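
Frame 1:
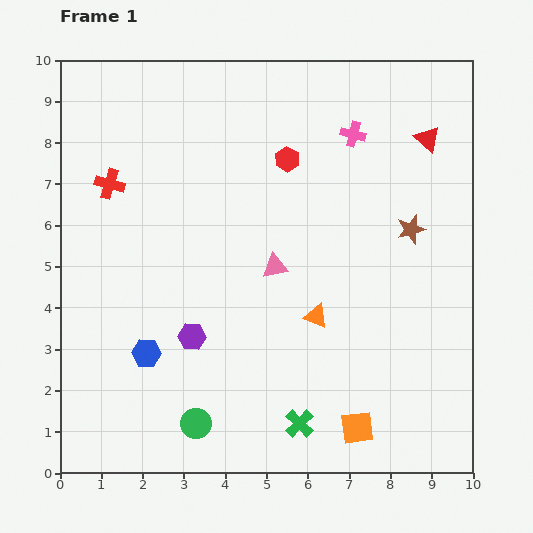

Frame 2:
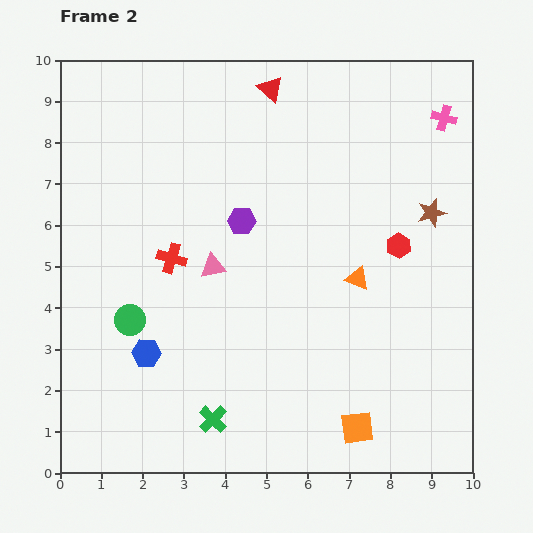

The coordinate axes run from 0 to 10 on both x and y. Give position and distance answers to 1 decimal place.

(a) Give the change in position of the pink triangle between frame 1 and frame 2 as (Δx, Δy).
(-1.5, 0.0)

The pink triangle was at (5.2, 5.0) in frame 1 and (3.7, 5.0) in frame 2.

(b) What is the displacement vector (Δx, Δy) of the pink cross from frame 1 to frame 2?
(2.2, 0.4)

The pink cross was at (7.1, 8.2) in frame 1 and (9.3, 8.6) in frame 2.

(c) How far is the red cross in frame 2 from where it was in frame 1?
2.3

The red cross moved from (1.2, 7.0) to (2.7, 5.2), a distance of √(1.5² + 1.8²) ≈ 2.3.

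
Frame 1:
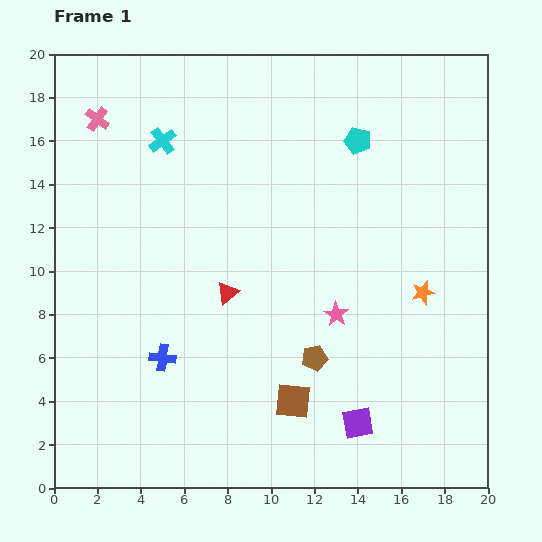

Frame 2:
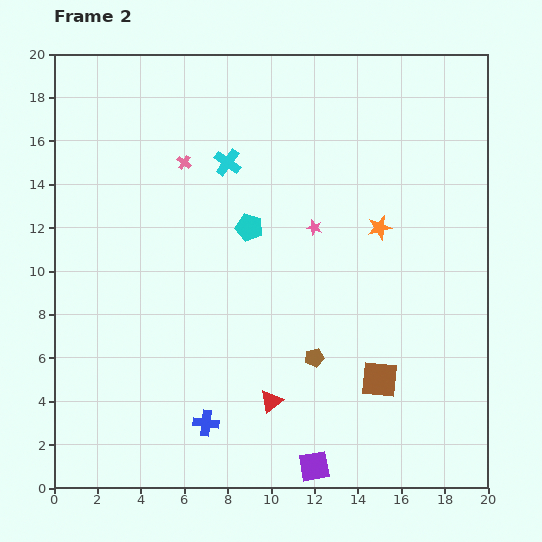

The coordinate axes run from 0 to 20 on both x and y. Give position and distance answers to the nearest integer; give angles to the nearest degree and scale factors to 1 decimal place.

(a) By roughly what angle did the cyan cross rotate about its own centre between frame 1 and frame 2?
18° counter-clockwise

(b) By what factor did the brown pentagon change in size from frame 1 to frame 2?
0.7×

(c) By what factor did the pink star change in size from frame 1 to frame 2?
0.6×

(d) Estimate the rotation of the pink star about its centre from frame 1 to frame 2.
17° counter-clockwise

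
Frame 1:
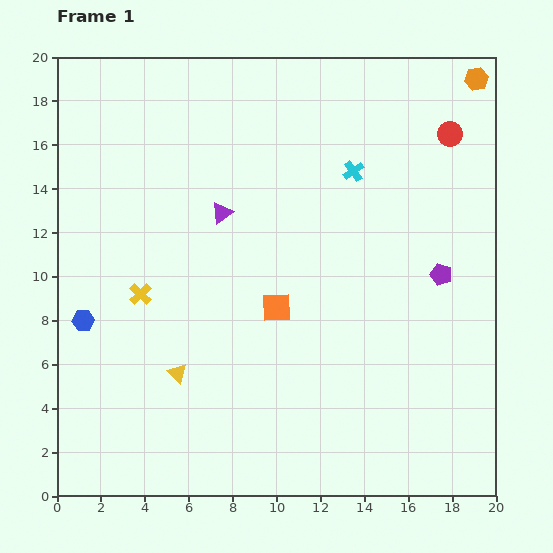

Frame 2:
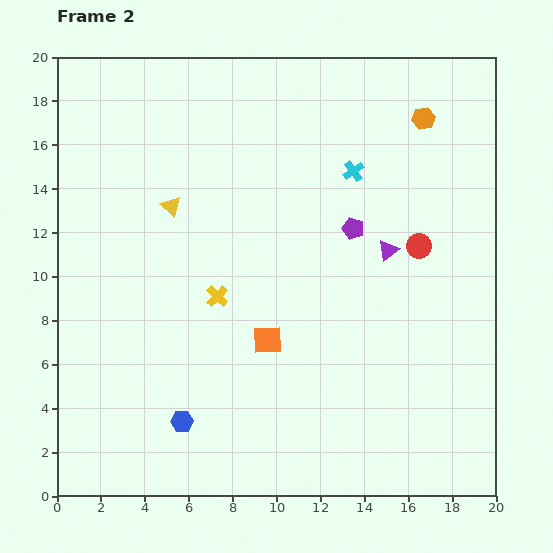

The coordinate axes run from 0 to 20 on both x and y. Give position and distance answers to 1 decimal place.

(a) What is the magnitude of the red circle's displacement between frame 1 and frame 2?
5.3

The red circle moved from (17.9, 16.5) to (16.5, 11.4), a distance of √(1.4² + 5.1²) ≈ 5.3.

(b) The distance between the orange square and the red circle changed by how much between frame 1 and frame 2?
-3.1

Distance in frame 1: 11.2. Distance in frame 2: 8.1.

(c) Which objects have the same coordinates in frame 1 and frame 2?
the cyan cross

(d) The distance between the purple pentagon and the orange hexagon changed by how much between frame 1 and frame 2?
-3.1

Distance in frame 1: 9.0. Distance in frame 2: 5.9.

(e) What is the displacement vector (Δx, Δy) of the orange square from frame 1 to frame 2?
(-0.4, -1.5)

The orange square was at (10.0, 8.6) in frame 1 and (9.6, 7.1) in frame 2.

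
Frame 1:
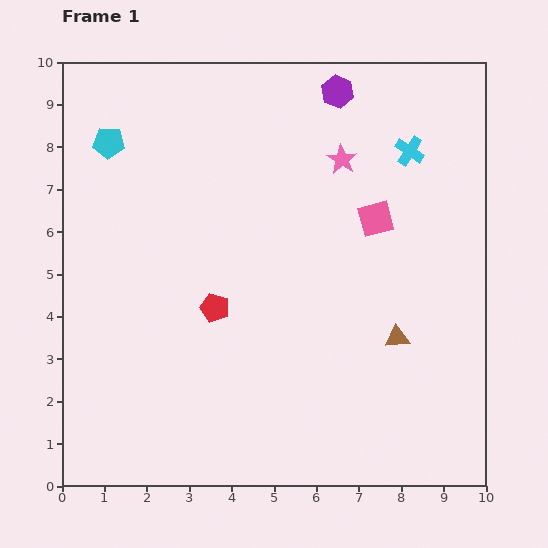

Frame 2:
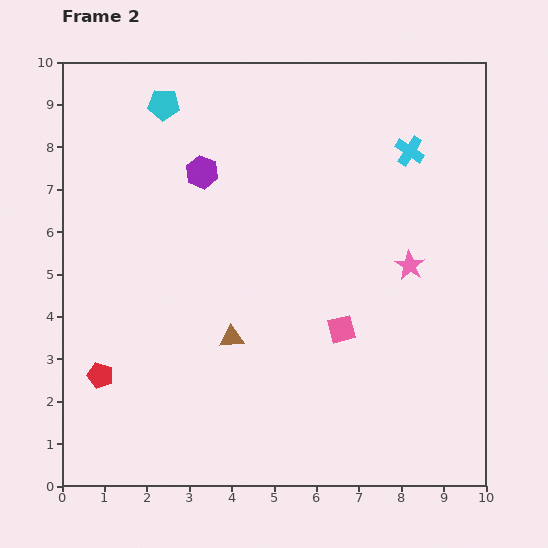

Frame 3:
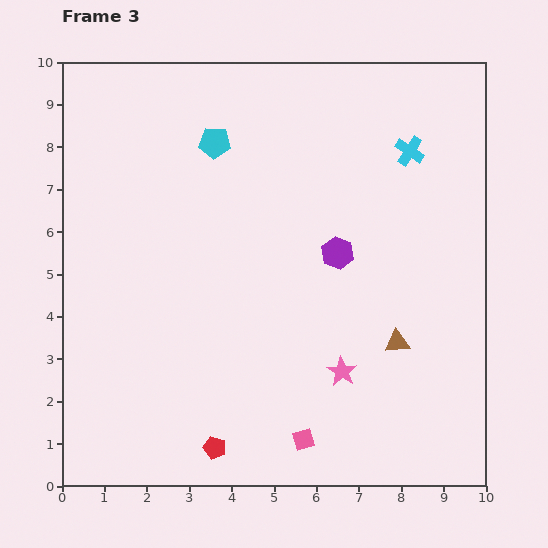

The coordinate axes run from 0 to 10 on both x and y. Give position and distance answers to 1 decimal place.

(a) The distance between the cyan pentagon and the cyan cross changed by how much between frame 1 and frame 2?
-1.2

Distance in frame 1: 7.1. Distance in frame 2: 5.9.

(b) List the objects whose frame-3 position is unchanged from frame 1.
the cyan cross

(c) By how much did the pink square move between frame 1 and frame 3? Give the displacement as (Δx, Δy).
(-1.7, -5.2)

The pink square was at (7.4, 6.3) in frame 1 and (5.7, 1.1) in frame 3.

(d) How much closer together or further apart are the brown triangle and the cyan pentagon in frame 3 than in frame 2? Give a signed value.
+0.7

Distance in frame 2: 5.7. Distance in frame 3: 6.4.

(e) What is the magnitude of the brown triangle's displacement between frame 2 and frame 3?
3.9

The brown triangle moved from (4.0, 3.5) to (7.9, 3.4), a distance of √(3.9² + 0.1²) ≈ 3.9.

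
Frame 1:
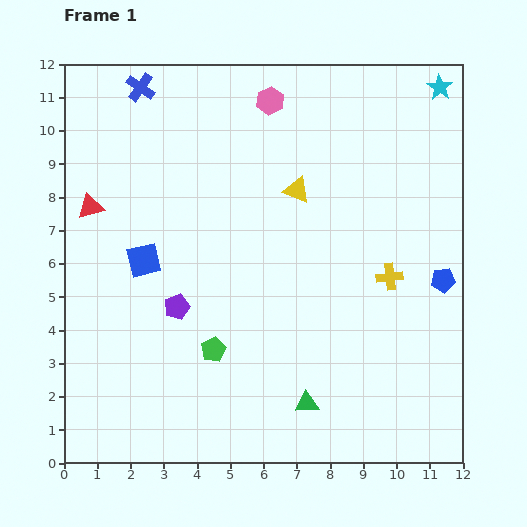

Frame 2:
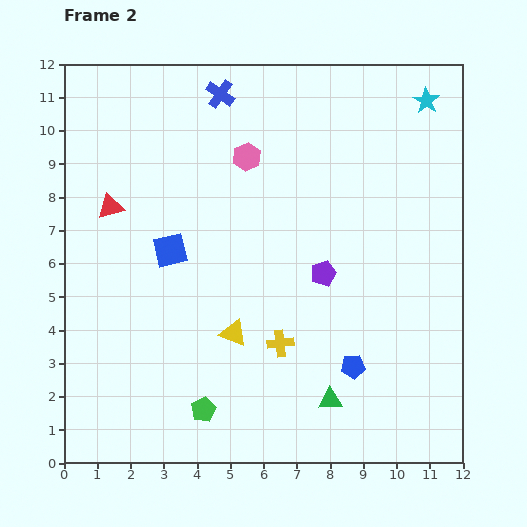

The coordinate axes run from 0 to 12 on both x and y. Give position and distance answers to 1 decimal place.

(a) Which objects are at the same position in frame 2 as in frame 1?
none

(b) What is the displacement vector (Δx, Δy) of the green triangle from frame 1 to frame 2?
(0.7, 0.1)

The green triangle was at (7.3, 1.8) in frame 1 and (8.0, 1.9) in frame 2.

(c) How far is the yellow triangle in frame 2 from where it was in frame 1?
4.7

The yellow triangle moved from (7.0, 8.2) to (5.1, 3.9), a distance of √(1.9² + 4.3²) ≈ 4.7.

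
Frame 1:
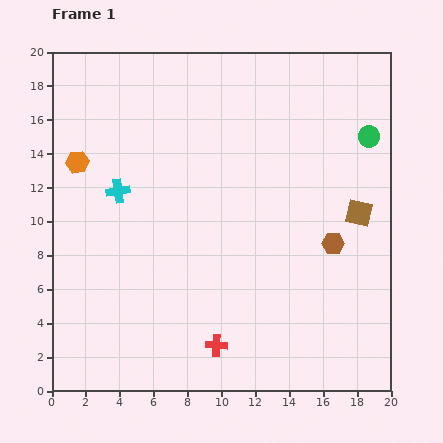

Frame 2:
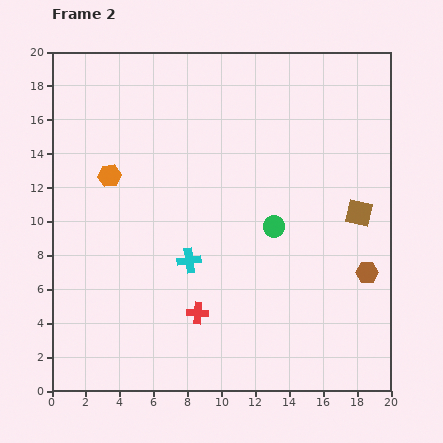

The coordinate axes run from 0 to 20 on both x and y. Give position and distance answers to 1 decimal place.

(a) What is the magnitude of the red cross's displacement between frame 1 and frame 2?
2.2

The red cross moved from (9.7, 2.7) to (8.6, 4.6), a distance of √(1.1² + 1.9²) ≈ 2.2.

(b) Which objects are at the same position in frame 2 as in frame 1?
the brown square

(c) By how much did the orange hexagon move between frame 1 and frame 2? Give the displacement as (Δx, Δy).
(1.9, -0.8)

The orange hexagon was at (1.5, 13.5) in frame 1 and (3.4, 12.7) in frame 2.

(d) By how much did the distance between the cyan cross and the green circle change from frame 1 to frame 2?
-9.7

Distance in frame 1: 15.1. Distance in frame 2: 5.4.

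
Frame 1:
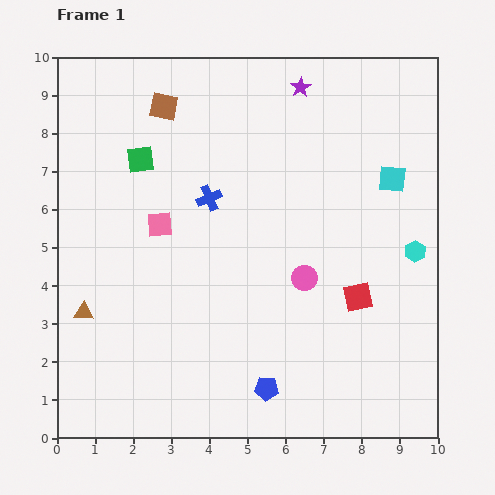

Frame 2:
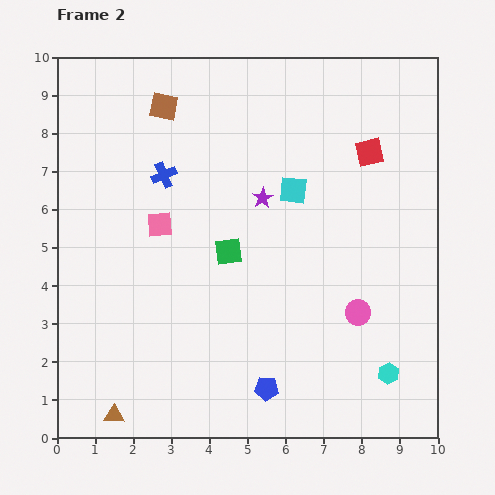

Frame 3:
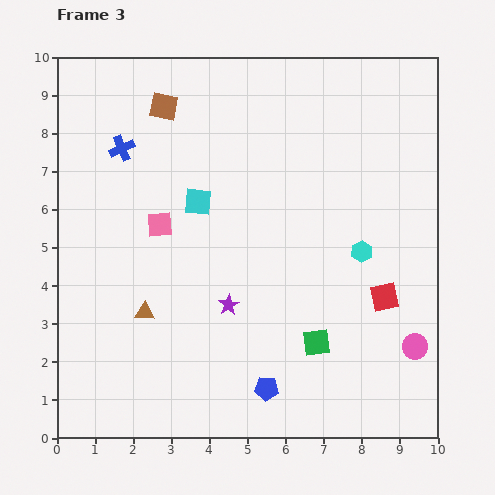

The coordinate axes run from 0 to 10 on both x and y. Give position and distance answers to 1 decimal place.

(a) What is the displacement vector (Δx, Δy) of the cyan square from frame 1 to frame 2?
(-2.6, -0.3)

The cyan square was at (8.8, 6.8) in frame 1 and (6.2, 6.5) in frame 2.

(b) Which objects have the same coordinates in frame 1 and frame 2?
the blue pentagon, the pink square, the brown square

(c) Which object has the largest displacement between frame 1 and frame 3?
the green square

(moved 6.6; next 6.0)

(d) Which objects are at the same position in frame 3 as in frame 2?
the blue pentagon, the pink square, the brown square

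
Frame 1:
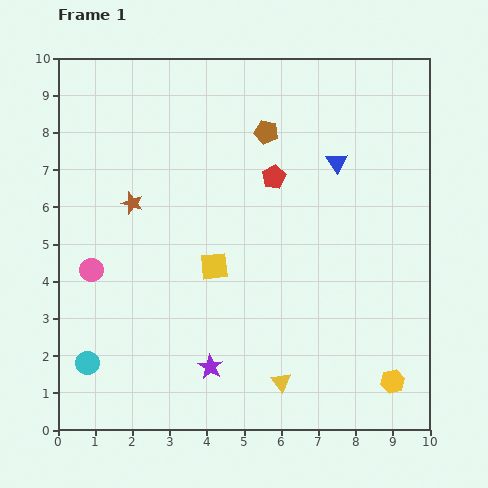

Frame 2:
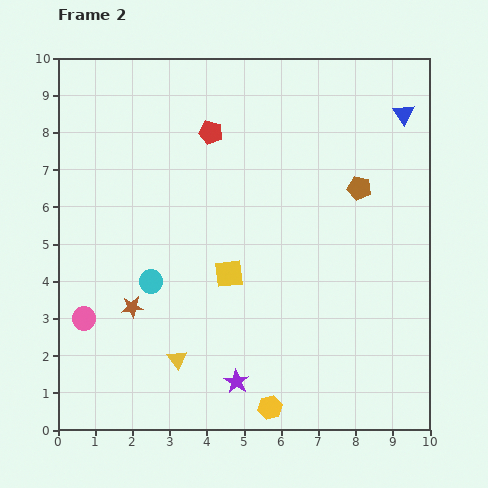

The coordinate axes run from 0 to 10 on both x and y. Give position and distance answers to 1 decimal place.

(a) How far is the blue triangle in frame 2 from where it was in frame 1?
2.2

The blue triangle moved from (7.5, 7.2) to (9.3, 8.5), a distance of √(1.8² + 1.3²) ≈ 2.2.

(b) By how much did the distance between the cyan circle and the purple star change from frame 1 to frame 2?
+0.2

Distance in frame 1: 3.3. Distance in frame 2: 3.5.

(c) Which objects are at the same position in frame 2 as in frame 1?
none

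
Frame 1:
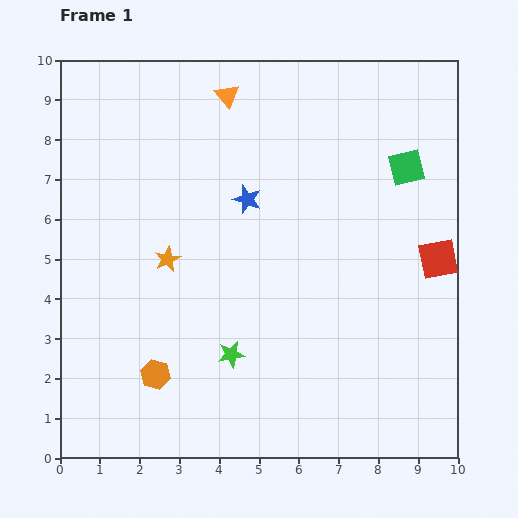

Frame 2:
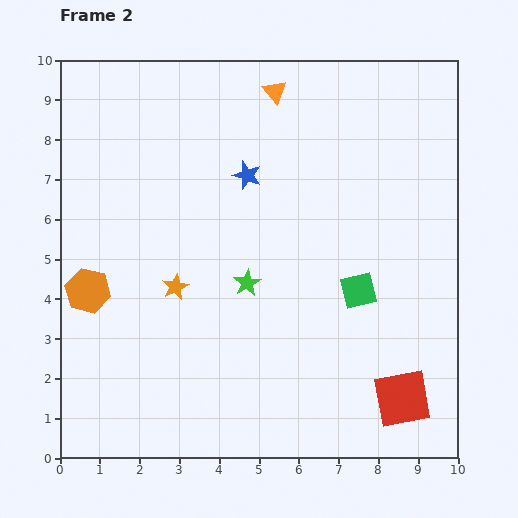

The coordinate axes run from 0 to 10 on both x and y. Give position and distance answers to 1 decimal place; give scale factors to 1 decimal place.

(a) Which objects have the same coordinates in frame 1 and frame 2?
none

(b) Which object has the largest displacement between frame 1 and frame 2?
the red square

(moved 3.6; next 3.3)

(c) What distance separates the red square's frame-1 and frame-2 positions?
3.6

The red square moved from (9.5, 5.0) to (8.6, 1.5), a distance of √(0.9² + 3.5²) ≈ 3.6.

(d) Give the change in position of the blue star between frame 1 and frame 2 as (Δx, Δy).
(0.0, 0.6)

The blue star was at (4.7, 6.5) in frame 1 and (4.7, 7.1) in frame 2.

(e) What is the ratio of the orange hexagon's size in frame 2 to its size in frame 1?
1.5×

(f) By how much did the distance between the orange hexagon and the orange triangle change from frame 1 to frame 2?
-0.3

Distance in frame 1: 7.2. Distance in frame 2: 6.9.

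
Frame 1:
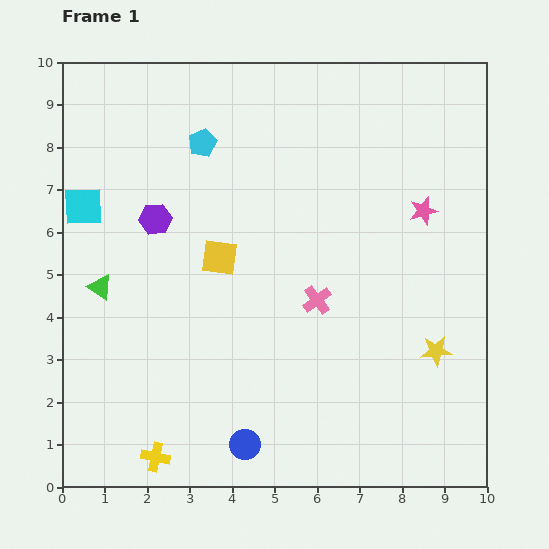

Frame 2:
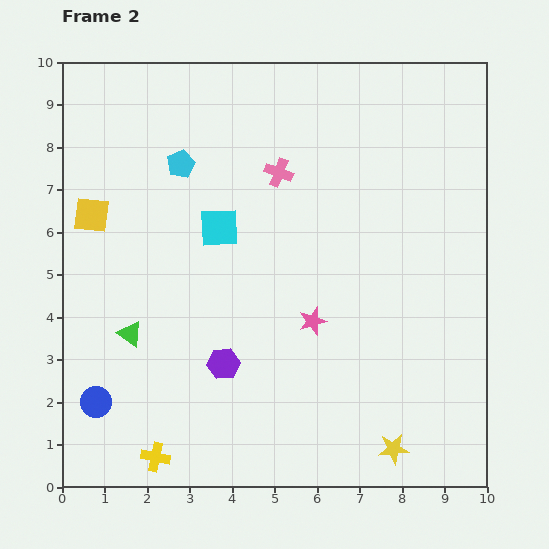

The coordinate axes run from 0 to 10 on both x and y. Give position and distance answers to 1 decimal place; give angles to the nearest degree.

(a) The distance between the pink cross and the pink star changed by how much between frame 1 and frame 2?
+0.3

Distance in frame 1: 3.3. Distance in frame 2: 3.6.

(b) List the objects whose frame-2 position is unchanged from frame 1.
the yellow cross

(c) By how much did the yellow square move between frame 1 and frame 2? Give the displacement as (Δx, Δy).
(-3.0, 1.0)

The yellow square was at (3.7, 5.4) in frame 1 and (0.7, 6.4) in frame 2.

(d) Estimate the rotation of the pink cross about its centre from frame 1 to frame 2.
31° counter-clockwise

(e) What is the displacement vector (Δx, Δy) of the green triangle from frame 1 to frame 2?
(0.7, -1.1)

The green triangle was at (0.9, 4.7) in frame 1 and (1.6, 3.6) in frame 2.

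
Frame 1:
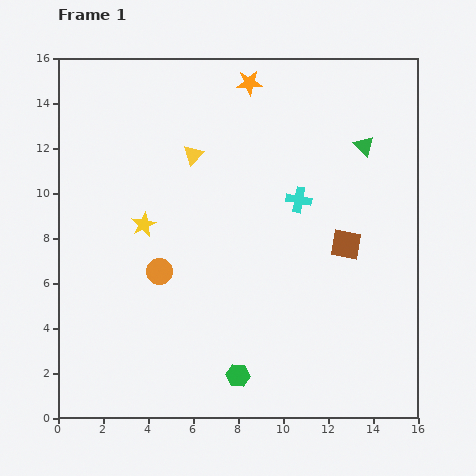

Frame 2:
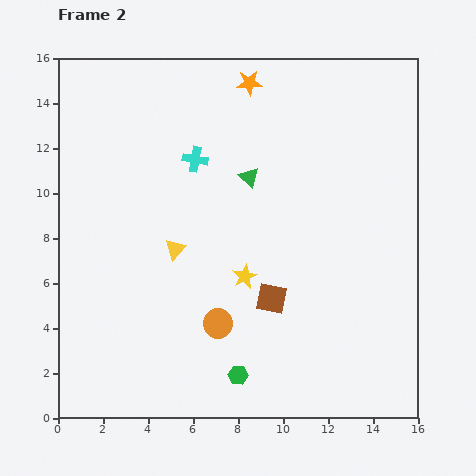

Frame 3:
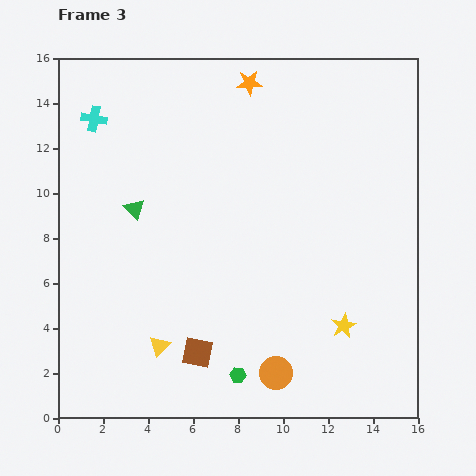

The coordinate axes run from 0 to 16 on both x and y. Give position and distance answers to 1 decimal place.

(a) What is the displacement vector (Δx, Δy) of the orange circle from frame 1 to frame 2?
(2.6, -2.3)

The orange circle was at (4.5, 6.5) in frame 1 and (7.1, 4.2) in frame 2.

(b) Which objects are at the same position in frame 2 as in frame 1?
the orange star, the green hexagon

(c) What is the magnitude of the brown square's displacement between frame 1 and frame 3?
8.2

The brown square moved from (12.8, 7.7) to (6.2, 2.9), a distance of √(6.6² + 4.8²) ≈ 8.2.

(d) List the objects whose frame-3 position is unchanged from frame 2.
the orange star, the green hexagon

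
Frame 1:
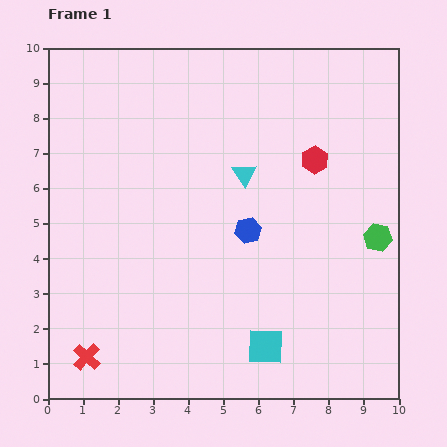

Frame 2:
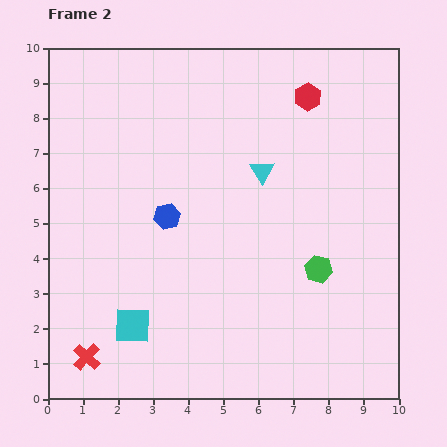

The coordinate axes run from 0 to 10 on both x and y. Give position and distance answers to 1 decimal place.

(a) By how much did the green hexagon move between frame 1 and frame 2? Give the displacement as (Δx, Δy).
(-1.7, -0.9)

The green hexagon was at (9.4, 4.6) in frame 1 and (7.7, 3.7) in frame 2.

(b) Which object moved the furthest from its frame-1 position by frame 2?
the cyan square

(moved 3.8; next 2.3)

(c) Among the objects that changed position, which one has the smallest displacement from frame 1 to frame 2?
the cyan triangle

(moved 0.5)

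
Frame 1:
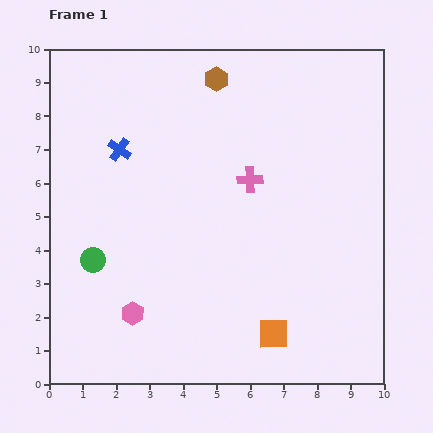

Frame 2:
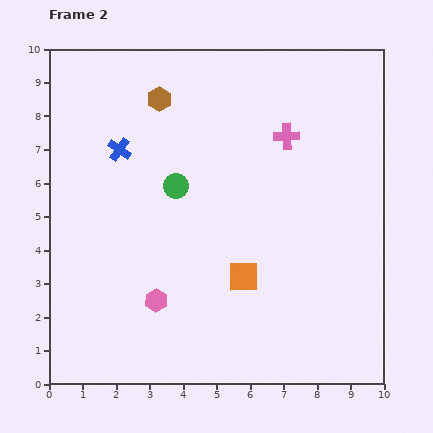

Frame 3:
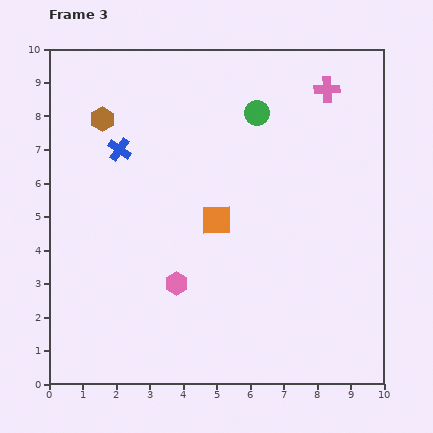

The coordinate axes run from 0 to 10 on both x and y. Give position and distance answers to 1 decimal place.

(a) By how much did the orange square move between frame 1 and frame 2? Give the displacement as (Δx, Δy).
(-0.9, 1.7)

The orange square was at (6.7, 1.5) in frame 1 and (5.8, 3.2) in frame 2.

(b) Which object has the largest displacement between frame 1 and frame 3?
the green circle

(moved 6.6; next 3.8)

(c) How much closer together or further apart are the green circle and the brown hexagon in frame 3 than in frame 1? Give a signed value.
-1.9

Distance in frame 1: 6.5. Distance in frame 3: 4.6.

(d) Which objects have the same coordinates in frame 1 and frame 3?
the blue cross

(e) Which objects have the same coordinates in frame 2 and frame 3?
the blue cross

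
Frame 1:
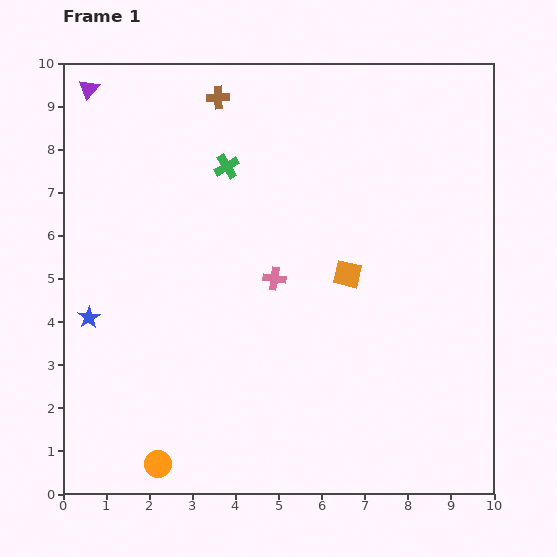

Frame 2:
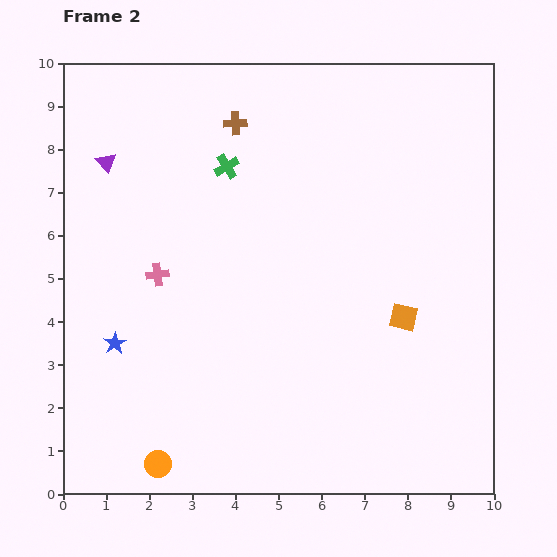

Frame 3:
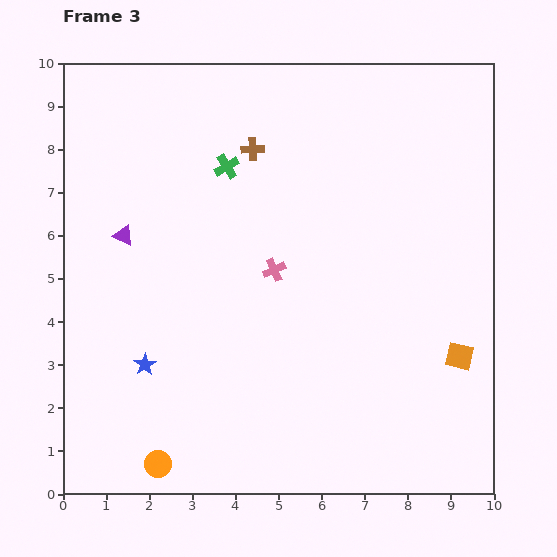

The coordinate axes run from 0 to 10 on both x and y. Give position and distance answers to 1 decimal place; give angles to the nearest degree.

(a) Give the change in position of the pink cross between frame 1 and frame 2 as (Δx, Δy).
(-2.7, 0.1)

The pink cross was at (4.9, 5.0) in frame 1 and (2.2, 5.1) in frame 2.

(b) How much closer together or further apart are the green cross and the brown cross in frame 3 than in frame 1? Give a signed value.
-0.9

Distance in frame 1: 1.6. Distance in frame 3: 0.7.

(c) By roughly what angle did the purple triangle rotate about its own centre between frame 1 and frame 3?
43° counter-clockwise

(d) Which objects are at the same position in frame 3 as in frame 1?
the orange circle, the green cross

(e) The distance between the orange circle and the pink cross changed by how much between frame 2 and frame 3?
+0.8

Distance in frame 2: 4.4. Distance in frame 3: 5.2.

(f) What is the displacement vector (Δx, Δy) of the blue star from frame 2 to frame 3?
(0.7, -0.5)

The blue star was at (1.2, 3.5) in frame 2 and (1.9, 3.0) in frame 3.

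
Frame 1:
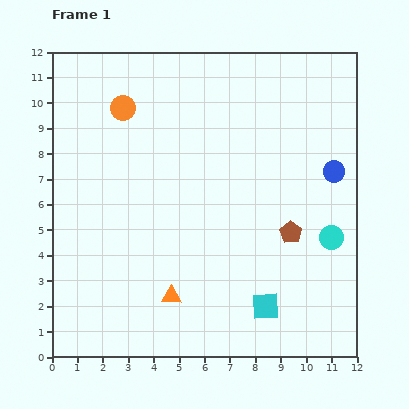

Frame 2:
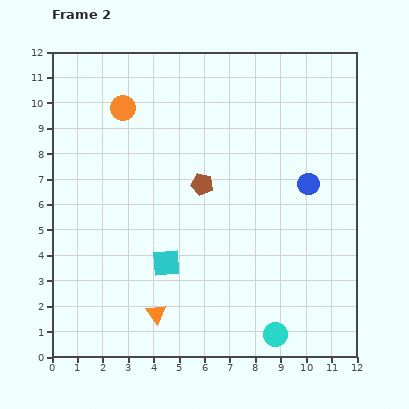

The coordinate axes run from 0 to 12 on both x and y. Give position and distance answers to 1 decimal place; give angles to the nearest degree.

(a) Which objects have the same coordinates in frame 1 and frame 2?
the orange circle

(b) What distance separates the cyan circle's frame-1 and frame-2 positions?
4.4

The cyan circle moved from (11.0, 4.7) to (8.8, 0.9), a distance of √(2.2² + 3.8²) ≈ 4.4.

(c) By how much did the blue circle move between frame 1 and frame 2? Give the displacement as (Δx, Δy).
(-1.0, -0.5)

The blue circle was at (11.1, 7.3) in frame 1 and (10.1, 6.8) in frame 2.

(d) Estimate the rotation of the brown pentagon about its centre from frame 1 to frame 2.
19° counter-clockwise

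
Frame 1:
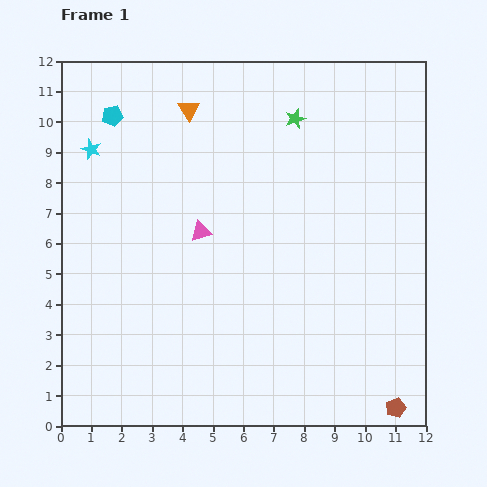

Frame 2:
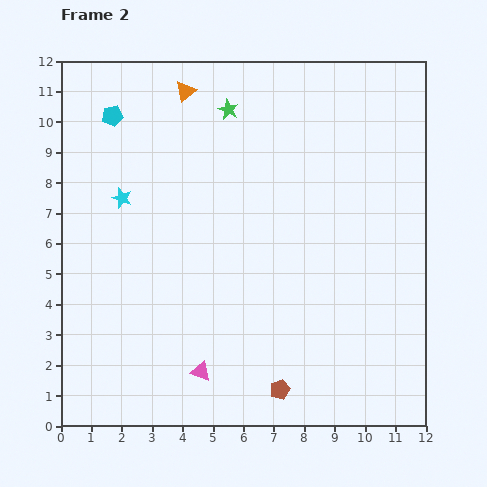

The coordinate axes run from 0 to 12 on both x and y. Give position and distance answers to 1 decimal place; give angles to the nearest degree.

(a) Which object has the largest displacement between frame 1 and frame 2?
the pink triangle

(moved 4.6; next 3.8)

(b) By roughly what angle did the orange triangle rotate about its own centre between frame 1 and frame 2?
23° clockwise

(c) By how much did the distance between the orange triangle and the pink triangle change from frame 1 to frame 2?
+5.2

Distance in frame 1: 4.0. Distance in frame 2: 9.2.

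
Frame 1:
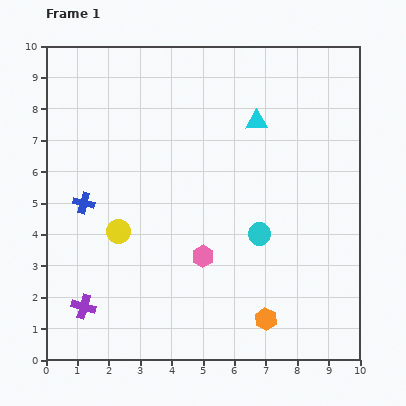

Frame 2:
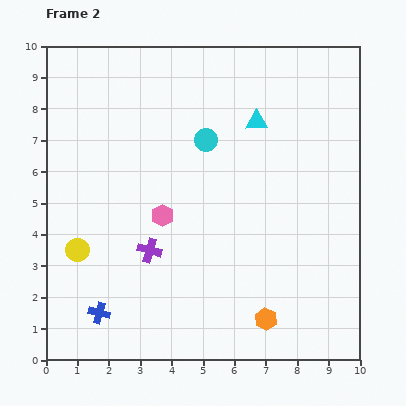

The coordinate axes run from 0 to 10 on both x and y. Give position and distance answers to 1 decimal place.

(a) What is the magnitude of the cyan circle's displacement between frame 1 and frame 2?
3.4

The cyan circle moved from (6.8, 4.0) to (5.1, 7.0), a distance of √(1.7² + 3.0²) ≈ 3.4.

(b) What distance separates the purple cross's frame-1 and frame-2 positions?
2.8

The purple cross moved from (1.2, 1.7) to (3.3, 3.5), a distance of √(2.1² + 1.8²) ≈ 2.8.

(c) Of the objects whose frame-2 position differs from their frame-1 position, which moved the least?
the yellow circle

(moved 1.4)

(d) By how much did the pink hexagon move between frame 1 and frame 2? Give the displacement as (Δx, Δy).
(-1.3, 1.3)

The pink hexagon was at (5.0, 3.3) in frame 1 and (3.7, 4.6) in frame 2.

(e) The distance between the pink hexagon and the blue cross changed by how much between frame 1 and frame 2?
-0.5

Distance in frame 1: 4.2. Distance in frame 2: 3.7.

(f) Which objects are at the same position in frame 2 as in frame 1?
the cyan triangle, the orange hexagon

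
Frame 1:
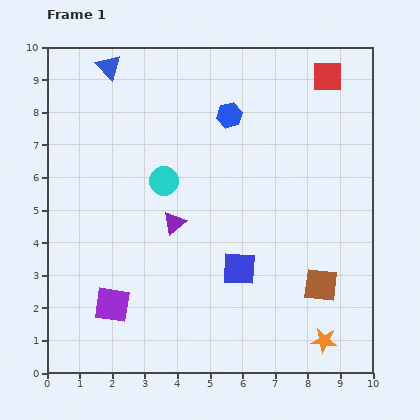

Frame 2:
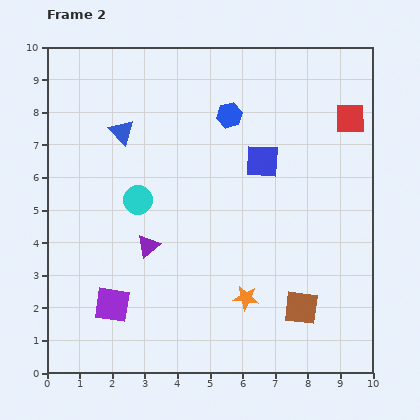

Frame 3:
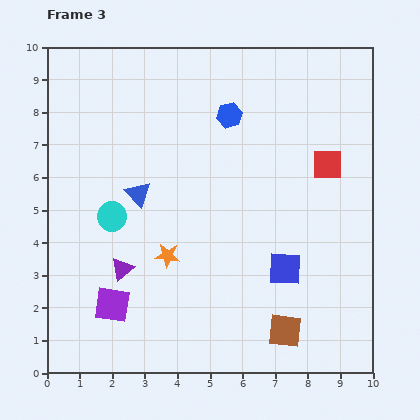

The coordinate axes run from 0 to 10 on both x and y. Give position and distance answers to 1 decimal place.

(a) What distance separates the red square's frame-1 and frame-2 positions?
1.5

The red square moved from (8.6, 9.1) to (9.3, 7.8), a distance of √(0.7² + 1.3²) ≈ 1.5.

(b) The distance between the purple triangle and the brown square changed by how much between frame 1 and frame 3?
+0.4

Distance in frame 1: 4.9. Distance in frame 3: 5.3.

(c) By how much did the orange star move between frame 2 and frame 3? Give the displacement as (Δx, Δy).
(-2.4, 1.3)

The orange star was at (6.1, 2.3) in frame 2 and (3.7, 3.6) in frame 3.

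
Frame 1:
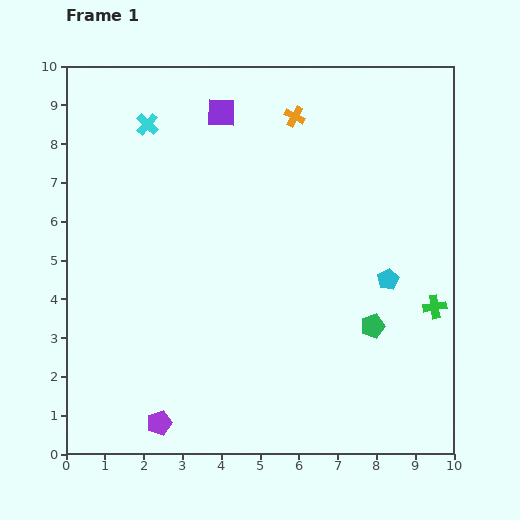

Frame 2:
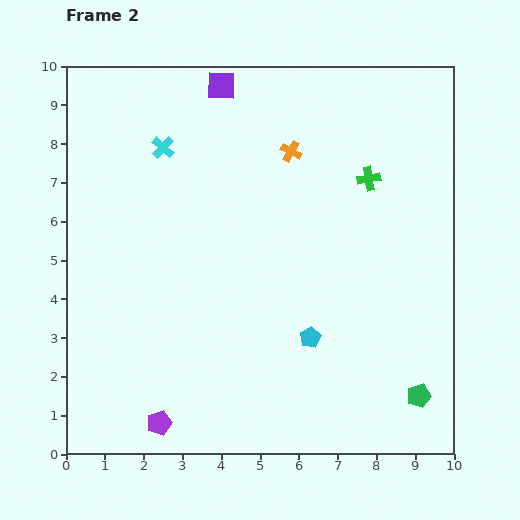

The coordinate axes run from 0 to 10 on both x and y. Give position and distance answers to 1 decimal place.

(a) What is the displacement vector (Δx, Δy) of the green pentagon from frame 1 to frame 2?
(1.2, -1.8)

The green pentagon was at (7.9, 3.3) in frame 1 and (9.1, 1.5) in frame 2.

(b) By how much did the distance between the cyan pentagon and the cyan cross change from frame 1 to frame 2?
-1.2

Distance in frame 1: 7.4. Distance in frame 2: 6.2.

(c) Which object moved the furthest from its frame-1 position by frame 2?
the green cross

(moved 3.7; next 2.5)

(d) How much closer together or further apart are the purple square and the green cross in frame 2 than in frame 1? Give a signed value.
-2.9

Distance in frame 1: 7.4. Distance in frame 2: 4.5.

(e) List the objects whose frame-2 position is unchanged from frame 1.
the purple pentagon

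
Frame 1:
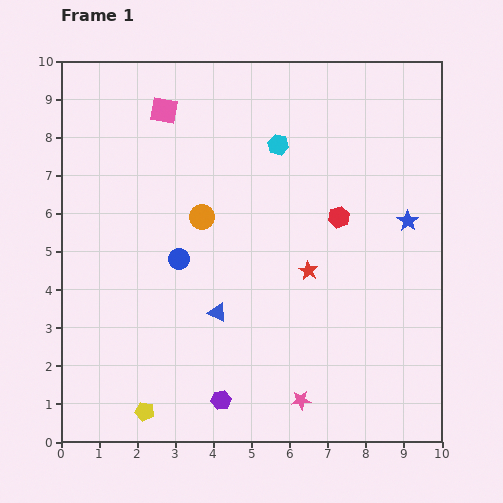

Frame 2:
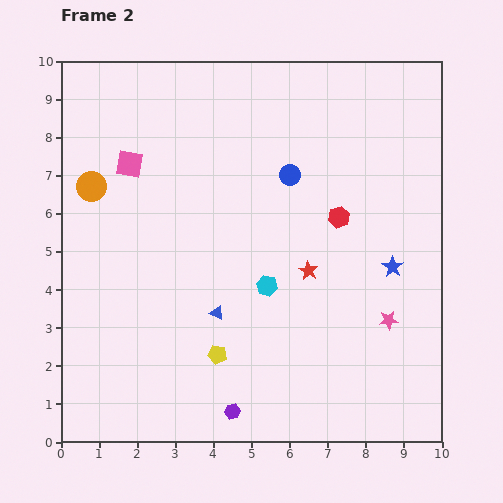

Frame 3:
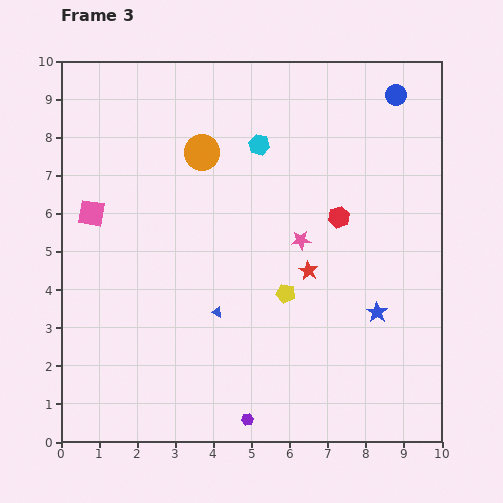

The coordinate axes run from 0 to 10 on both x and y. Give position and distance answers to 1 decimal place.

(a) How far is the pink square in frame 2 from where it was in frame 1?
1.7

The pink square moved from (2.7, 8.7) to (1.8, 7.3), a distance of √(0.9² + 1.4²) ≈ 1.7.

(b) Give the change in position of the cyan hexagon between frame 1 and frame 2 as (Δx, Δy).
(-0.3, -3.7)

The cyan hexagon was at (5.7, 7.8) in frame 1 and (5.4, 4.1) in frame 2.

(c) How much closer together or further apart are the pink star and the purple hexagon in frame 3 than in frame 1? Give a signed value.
+2.8

Distance in frame 1: 2.1. Distance in frame 3: 4.9.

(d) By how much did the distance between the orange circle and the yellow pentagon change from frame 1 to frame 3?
-1.0

Distance in frame 1: 5.3. Distance in frame 3: 4.3.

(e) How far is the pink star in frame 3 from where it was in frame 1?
4.2

The pink star moved from (6.3, 1.1) to (6.3, 5.3), a distance of √(0.0² + 4.2²) ≈ 4.2.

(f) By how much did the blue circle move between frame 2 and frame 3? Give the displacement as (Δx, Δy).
(2.8, 2.1)

The blue circle was at (6.0, 7.0) in frame 2 and (8.8, 9.1) in frame 3.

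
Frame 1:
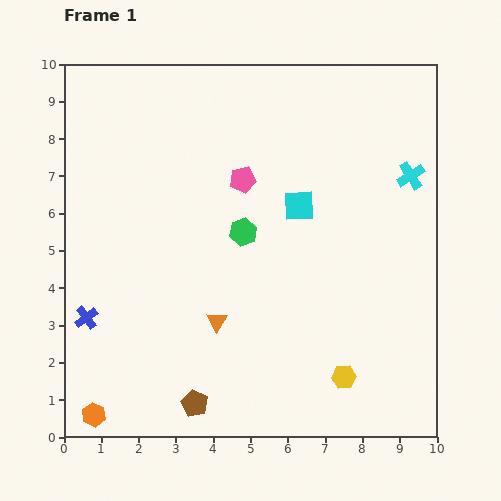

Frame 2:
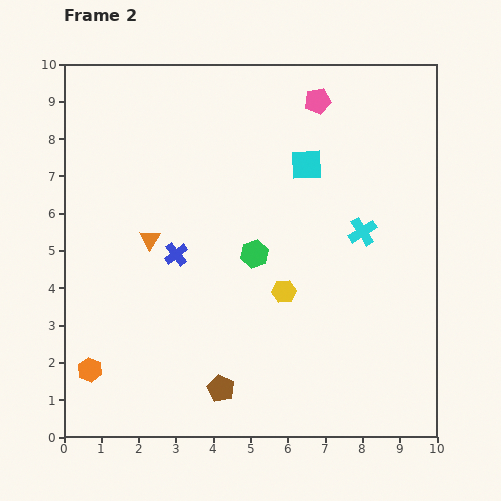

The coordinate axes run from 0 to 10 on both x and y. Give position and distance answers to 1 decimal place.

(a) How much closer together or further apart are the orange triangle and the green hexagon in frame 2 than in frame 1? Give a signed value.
+0.3

Distance in frame 1: 2.5. Distance in frame 2: 2.8.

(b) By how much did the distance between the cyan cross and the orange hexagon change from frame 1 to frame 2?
-2.4

Distance in frame 1: 10.6. Distance in frame 2: 8.2.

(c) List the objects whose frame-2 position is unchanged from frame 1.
none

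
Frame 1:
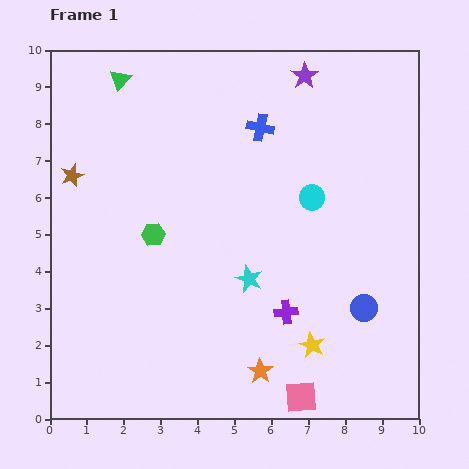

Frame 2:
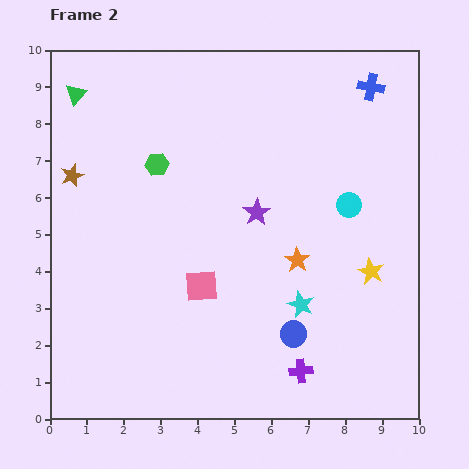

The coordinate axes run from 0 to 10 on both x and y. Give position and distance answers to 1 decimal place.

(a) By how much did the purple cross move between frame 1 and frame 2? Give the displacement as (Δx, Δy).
(0.4, -1.6)

The purple cross was at (6.4, 2.9) in frame 1 and (6.8, 1.3) in frame 2.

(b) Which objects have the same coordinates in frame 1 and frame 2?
the brown star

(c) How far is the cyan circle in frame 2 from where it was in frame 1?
1.0

The cyan circle moved from (7.1, 6.0) to (8.1, 5.8), a distance of √(1.0² + 0.2²) ≈ 1.0.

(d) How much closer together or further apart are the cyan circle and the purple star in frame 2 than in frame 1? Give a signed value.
-0.8

Distance in frame 1: 3.3. Distance in frame 2: 2.5.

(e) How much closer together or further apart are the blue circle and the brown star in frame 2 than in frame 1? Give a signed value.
-1.3

Distance in frame 1: 8.7. Distance in frame 2: 7.4.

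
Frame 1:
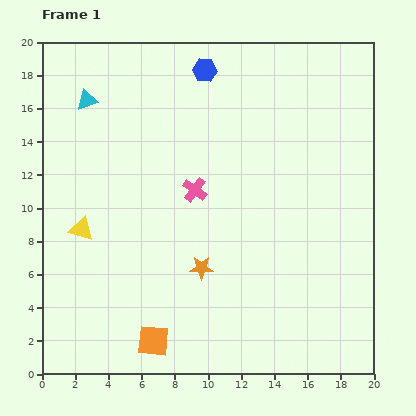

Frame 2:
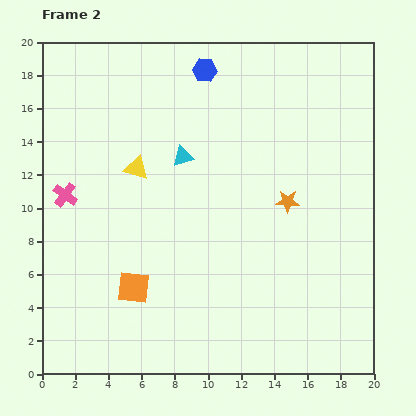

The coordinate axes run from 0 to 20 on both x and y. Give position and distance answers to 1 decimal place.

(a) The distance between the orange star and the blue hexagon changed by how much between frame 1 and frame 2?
-2.6

Distance in frame 1: 11.9. Distance in frame 2: 9.3.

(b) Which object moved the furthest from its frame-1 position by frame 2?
the pink cross

(moved 7.8; next 6.7)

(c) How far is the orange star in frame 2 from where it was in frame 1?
6.6

The orange star moved from (9.6, 6.4) to (14.8, 10.4), a distance of √(5.2² + 4.0²) ≈ 6.6.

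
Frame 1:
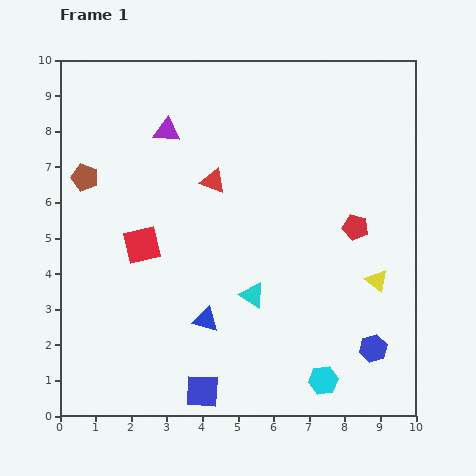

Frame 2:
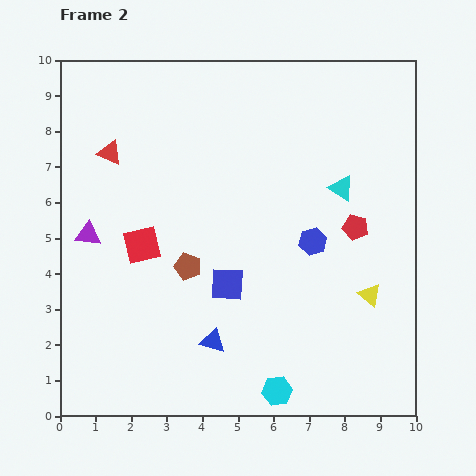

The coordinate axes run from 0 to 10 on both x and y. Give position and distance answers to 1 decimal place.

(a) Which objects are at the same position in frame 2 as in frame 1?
the red square, the red pentagon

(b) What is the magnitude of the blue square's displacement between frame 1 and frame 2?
3.1

The blue square moved from (4.0, 0.7) to (4.7, 3.7), a distance of √(0.7² + 3.0²) ≈ 3.1.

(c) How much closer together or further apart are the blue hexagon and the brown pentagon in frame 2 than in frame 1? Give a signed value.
-5.8

Distance in frame 1: 9.4. Distance in frame 2: 3.6.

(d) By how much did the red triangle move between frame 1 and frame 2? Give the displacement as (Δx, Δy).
(-2.9, 0.8)

The red triangle was at (4.3, 6.6) in frame 1 and (1.4, 7.4) in frame 2.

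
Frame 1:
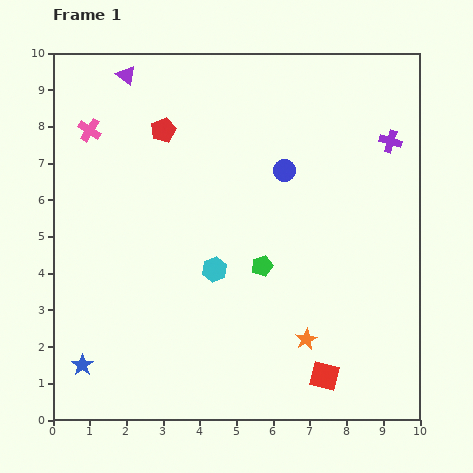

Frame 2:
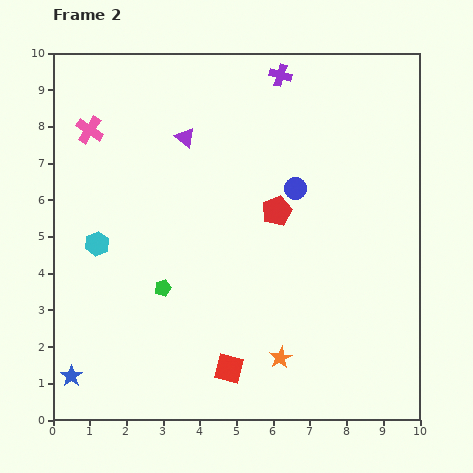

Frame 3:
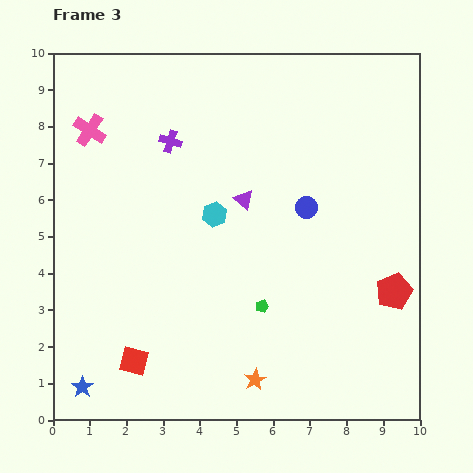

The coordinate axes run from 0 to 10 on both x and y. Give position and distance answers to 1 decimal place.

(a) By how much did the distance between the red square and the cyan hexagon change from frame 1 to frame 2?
+0.8

Distance in frame 1: 4.2. Distance in frame 2: 5.0.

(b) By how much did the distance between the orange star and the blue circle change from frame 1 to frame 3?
+0.3

Distance in frame 1: 4.6. Distance in frame 3: 4.9.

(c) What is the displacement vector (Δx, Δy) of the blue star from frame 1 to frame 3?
(0.0, -0.6)

The blue star was at (0.8, 1.5) in frame 1 and (0.8, 0.9) in frame 3.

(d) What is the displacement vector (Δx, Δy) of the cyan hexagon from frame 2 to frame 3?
(3.2, 0.8)

The cyan hexagon was at (1.2, 4.8) in frame 2 and (4.4, 5.6) in frame 3.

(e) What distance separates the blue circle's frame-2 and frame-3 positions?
0.6

The blue circle moved from (6.6, 6.3) to (6.9, 5.8), a distance of √(0.3² + 0.5²) ≈ 0.6.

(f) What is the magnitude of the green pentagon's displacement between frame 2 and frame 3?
2.7

The green pentagon moved from (3.0, 3.6) to (5.7, 3.1), a distance of √(2.7² + 0.5²) ≈ 2.7.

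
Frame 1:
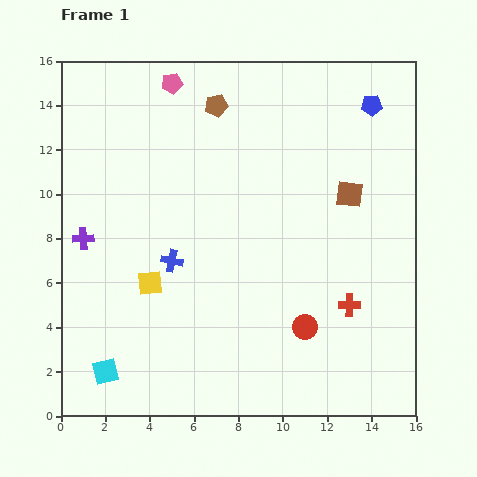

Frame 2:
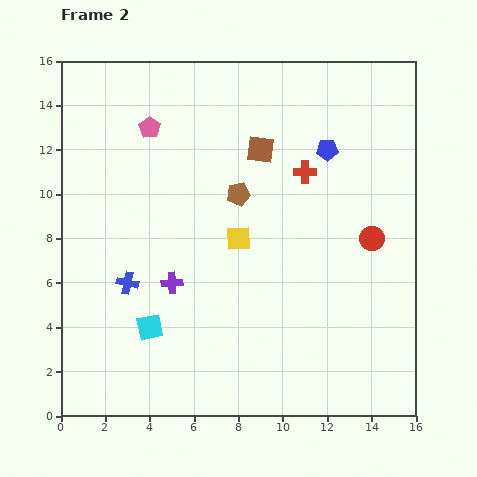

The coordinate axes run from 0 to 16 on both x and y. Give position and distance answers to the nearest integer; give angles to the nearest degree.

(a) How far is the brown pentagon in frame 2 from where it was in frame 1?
4

The brown pentagon moved from (7, 14) to (8, 10), a distance of √(1² + 4²) ≈ 4.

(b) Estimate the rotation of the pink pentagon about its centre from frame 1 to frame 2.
29° counter-clockwise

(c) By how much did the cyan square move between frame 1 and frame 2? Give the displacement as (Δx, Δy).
(2, 2)

The cyan square was at (2, 2) in frame 1 and (4, 4) in frame 2.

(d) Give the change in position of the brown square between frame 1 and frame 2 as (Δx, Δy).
(-4, 2)

The brown square was at (13, 10) in frame 1 and (9, 12) in frame 2.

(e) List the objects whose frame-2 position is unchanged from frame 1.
none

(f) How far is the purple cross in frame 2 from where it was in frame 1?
4

The purple cross moved from (1, 8) to (5, 6), a distance of √(4² + 2²) ≈ 4.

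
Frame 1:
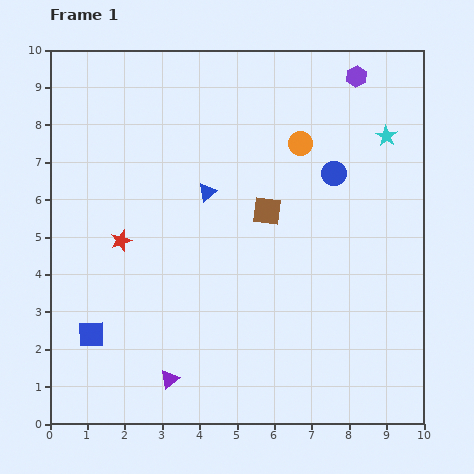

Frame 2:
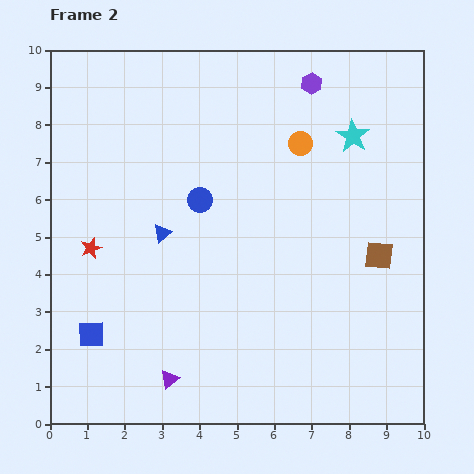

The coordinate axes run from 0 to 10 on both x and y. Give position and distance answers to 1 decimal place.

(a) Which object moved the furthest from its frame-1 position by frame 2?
the blue circle

(moved 3.7; next 3.2)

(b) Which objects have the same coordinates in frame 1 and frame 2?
the blue square, the orange circle, the purple triangle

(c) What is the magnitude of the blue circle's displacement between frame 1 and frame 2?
3.7

The blue circle moved from (7.6, 6.7) to (4.0, 6.0), a distance of √(3.6² + 0.7²) ≈ 3.7.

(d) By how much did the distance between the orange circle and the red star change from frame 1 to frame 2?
+0.8

Distance in frame 1: 5.5. Distance in frame 2: 6.3.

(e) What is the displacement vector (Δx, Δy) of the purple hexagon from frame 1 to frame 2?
(-1.2, -0.2)

The purple hexagon was at (8.2, 9.3) in frame 1 and (7.0, 9.1) in frame 2.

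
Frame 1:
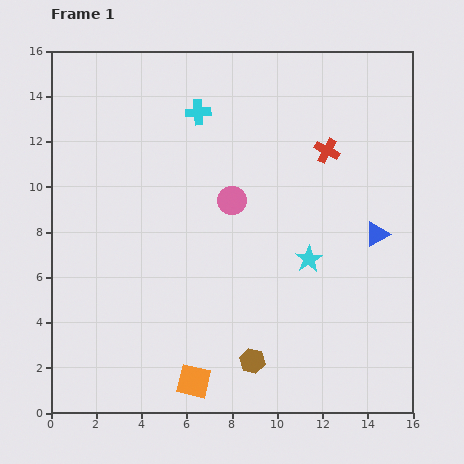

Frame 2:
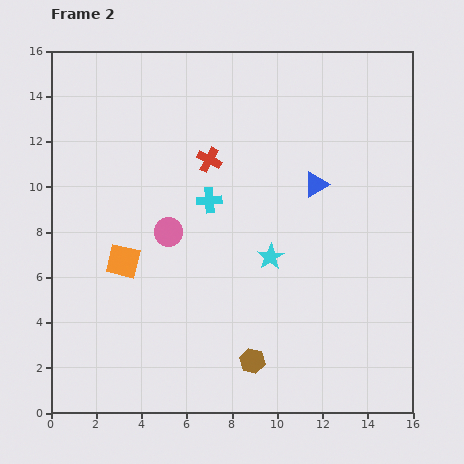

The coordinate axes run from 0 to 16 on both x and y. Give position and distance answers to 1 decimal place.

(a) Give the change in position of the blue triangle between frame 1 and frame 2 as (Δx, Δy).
(-2.7, 2.2)

The blue triangle was at (14.4, 7.9) in frame 1 and (11.7, 10.1) in frame 2.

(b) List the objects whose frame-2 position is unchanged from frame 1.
the brown hexagon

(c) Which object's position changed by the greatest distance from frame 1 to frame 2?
the orange square

(moved 6.1; next 5.2)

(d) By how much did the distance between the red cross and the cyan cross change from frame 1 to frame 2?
-4.1

Distance in frame 1: 5.9. Distance in frame 2: 1.8.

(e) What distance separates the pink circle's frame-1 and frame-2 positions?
3.1

The pink circle moved from (8.0, 9.4) to (5.2, 8.0), a distance of √(2.8² + 1.4²) ≈ 3.1.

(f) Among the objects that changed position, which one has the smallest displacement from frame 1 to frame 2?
the cyan star

(moved 1.7)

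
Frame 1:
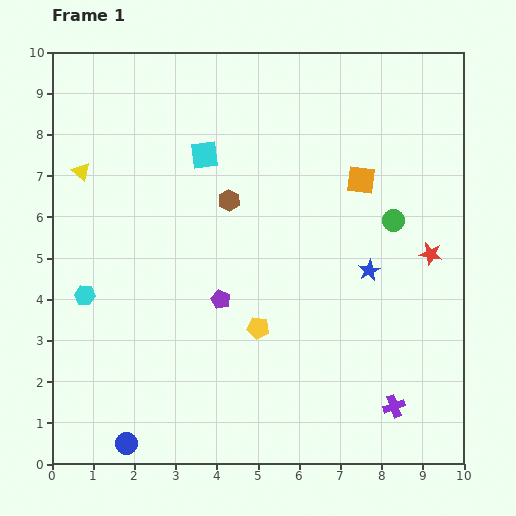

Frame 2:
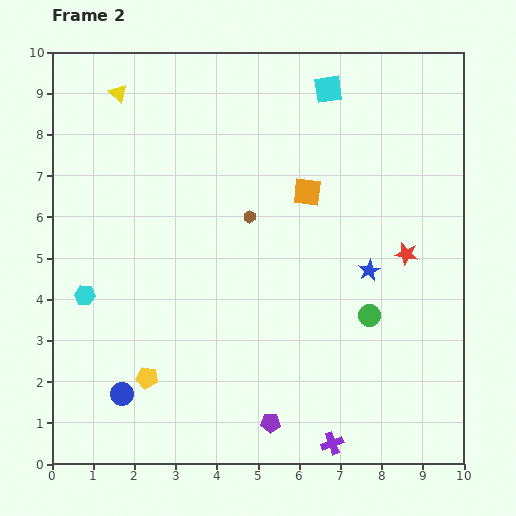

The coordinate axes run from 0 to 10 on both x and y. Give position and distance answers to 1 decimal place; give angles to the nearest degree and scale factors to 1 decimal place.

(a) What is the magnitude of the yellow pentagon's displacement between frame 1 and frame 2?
3.0

The yellow pentagon moved from (5.0, 3.3) to (2.3, 2.1), a distance of √(2.7² + 1.2²) ≈ 3.0.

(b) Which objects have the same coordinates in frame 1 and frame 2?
the cyan hexagon, the blue star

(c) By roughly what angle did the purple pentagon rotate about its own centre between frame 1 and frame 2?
24° counter-clockwise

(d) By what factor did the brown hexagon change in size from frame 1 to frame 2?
0.6×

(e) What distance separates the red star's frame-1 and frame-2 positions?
0.6

The red star moved from (9.2, 5.1) to (8.6, 5.1), a distance of √(0.6² + 0.0²) ≈ 0.6.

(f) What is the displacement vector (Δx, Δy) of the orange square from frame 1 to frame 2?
(-1.3, -0.3)

The orange square was at (7.5, 6.9) in frame 1 and (6.2, 6.6) in frame 2.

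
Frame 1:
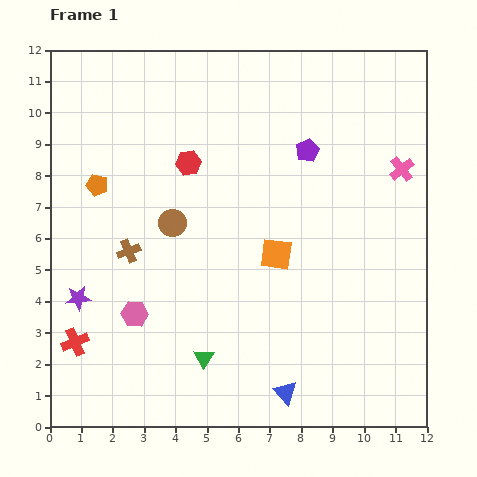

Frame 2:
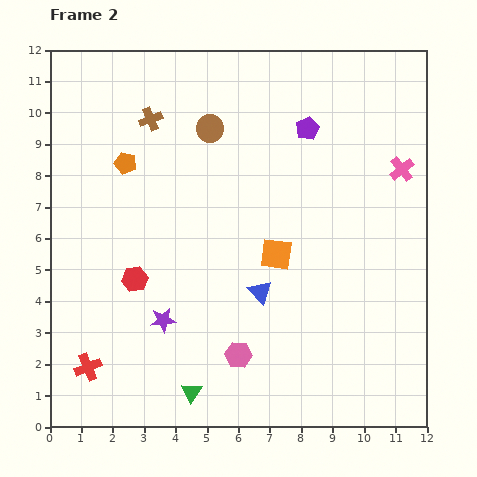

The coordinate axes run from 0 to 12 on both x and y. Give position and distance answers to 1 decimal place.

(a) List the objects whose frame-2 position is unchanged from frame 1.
the orange square, the pink cross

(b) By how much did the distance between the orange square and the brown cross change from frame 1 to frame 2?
+1.2

Distance in frame 1: 4.7. Distance in frame 2: 5.9.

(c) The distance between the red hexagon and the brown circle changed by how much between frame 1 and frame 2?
+3.4

Distance in frame 1: 2.0. Distance in frame 2: 5.4.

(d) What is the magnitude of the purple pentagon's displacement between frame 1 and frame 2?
0.7

The purple pentagon moved from (8.2, 8.8) to (8.2, 9.5), a distance of √(0.0² + 0.7²) ≈ 0.7.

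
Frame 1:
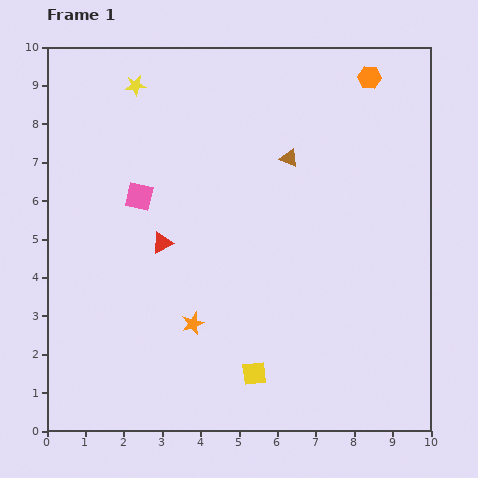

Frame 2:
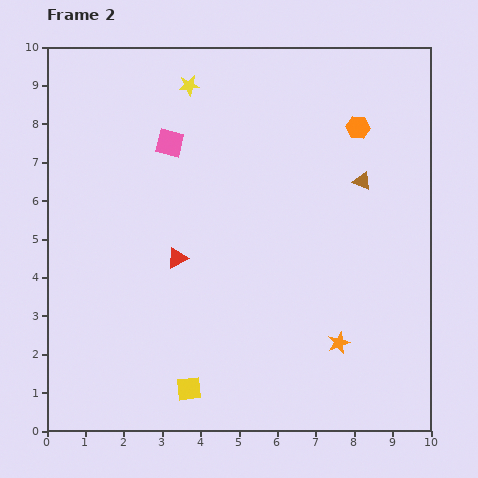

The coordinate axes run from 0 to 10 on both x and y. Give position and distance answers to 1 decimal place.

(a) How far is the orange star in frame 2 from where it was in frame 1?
3.8

The orange star moved from (3.8, 2.8) to (7.6, 2.3), a distance of √(3.8² + 0.5²) ≈ 3.8.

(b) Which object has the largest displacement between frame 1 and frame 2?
the orange star

(moved 3.8; next 2.0)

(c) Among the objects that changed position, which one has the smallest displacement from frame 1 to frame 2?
the red triangle

(moved 0.6)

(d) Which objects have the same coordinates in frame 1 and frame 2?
none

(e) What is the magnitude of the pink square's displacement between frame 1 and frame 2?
1.6

The pink square moved from (2.4, 6.1) to (3.2, 7.5), a distance of √(0.8² + 1.4²) ≈ 1.6.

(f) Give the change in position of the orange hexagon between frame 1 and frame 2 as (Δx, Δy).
(-0.3, -1.3)

The orange hexagon was at (8.4, 9.2) in frame 1 and (8.1, 7.9) in frame 2.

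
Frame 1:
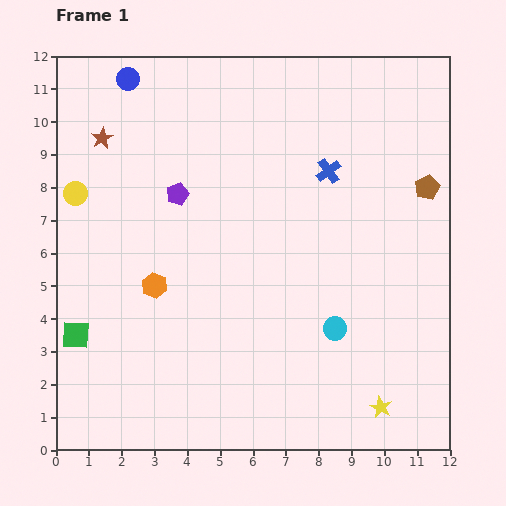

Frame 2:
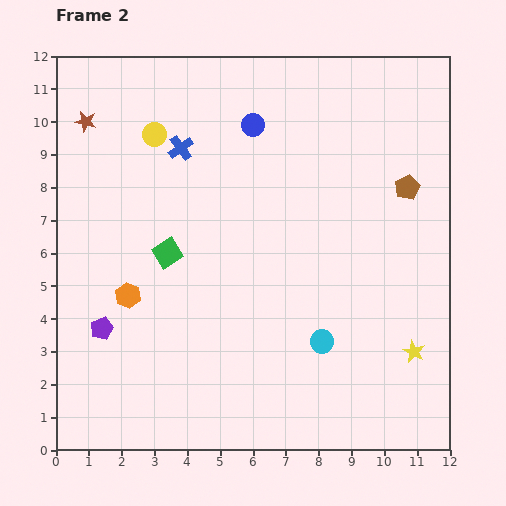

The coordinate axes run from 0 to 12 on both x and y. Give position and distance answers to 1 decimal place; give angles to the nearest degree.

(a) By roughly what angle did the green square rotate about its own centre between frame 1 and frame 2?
34° counter-clockwise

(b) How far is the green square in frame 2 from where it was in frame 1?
3.8

The green square moved from (0.6, 3.5) to (3.4, 6.0), a distance of √(2.8² + 2.5²) ≈ 3.8.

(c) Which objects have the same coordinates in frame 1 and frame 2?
none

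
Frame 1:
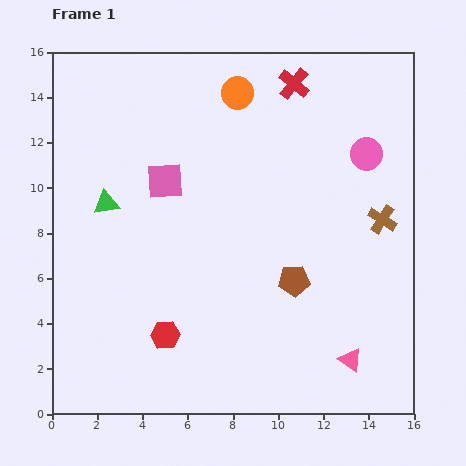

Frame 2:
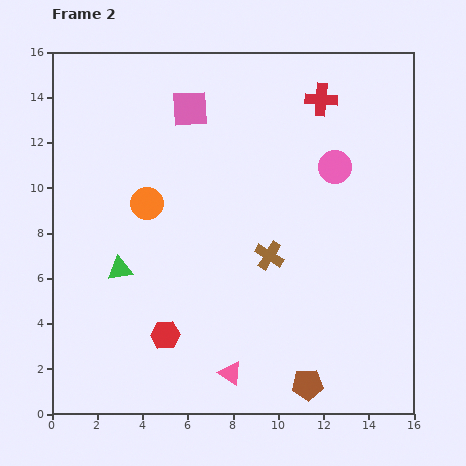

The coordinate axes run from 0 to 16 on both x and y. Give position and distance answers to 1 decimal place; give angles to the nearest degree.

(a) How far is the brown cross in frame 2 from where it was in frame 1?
5.2

The brown cross moved from (14.6, 8.6) to (9.6, 7.0), a distance of √(5.0² + 1.6²) ≈ 5.2.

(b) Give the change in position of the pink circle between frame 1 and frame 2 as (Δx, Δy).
(-1.4, -0.6)

The pink circle was at (13.9, 11.5) in frame 1 and (12.5, 10.9) in frame 2.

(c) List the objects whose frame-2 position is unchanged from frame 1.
the red hexagon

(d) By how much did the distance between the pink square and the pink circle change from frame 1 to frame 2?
-2.1

Distance in frame 1: 9.0. Distance in frame 2: 6.9.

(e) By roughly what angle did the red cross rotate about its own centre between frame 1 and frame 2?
35° counter-clockwise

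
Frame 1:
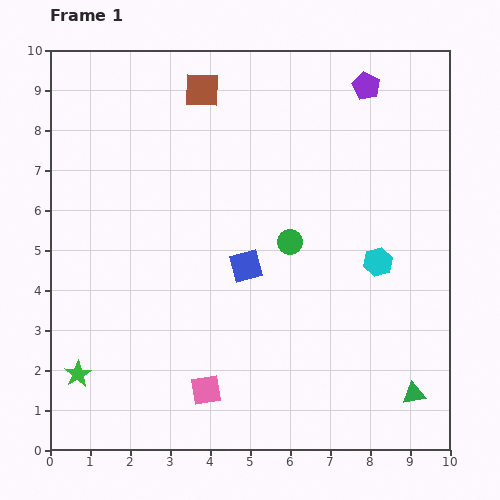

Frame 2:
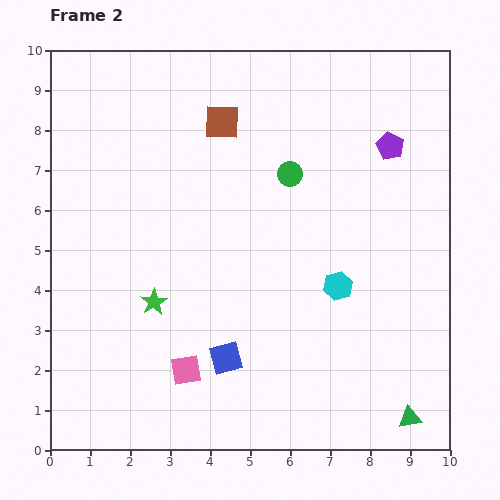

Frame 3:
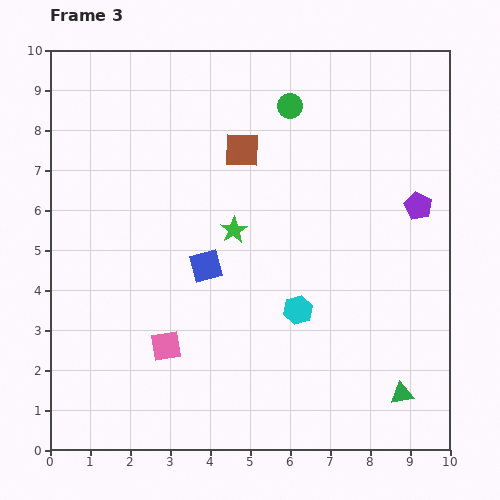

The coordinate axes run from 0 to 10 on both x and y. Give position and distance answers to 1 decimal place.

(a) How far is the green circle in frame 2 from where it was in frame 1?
1.7

The green circle moved from (6.0, 5.2) to (6.0, 6.9), a distance of √(0.0² + 1.7²) ≈ 1.7.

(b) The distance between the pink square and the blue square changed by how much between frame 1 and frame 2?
-2.3

Distance in frame 1: 3.3. Distance in frame 2: 1.0.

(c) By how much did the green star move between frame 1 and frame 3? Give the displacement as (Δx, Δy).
(3.9, 3.6)

The green star was at (0.7, 1.9) in frame 1 and (4.6, 5.5) in frame 3.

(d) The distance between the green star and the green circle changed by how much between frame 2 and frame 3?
-1.3

Distance in frame 2: 4.7. Distance in frame 3: 3.4.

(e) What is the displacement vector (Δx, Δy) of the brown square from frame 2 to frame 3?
(0.5, -0.7)

The brown square was at (4.3, 8.2) in frame 2 and (4.8, 7.5) in frame 3.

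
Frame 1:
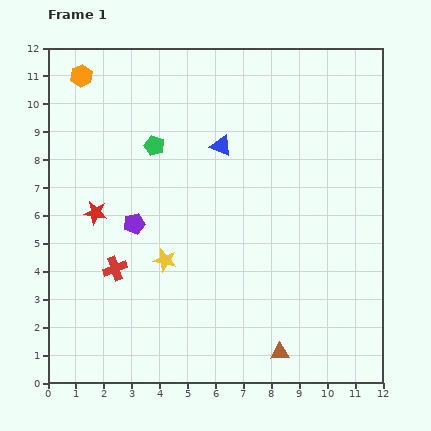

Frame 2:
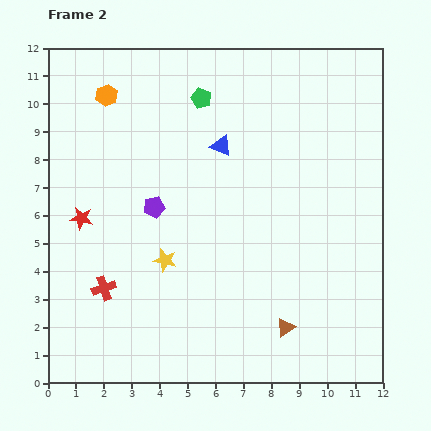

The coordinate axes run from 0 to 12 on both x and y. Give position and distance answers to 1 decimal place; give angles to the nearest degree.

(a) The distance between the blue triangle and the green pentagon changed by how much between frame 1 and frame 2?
-0.6

Distance in frame 1: 2.4. Distance in frame 2: 1.8.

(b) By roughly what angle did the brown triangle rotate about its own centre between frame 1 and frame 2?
32° counter-clockwise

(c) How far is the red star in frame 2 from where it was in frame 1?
0.5

The red star moved from (1.7, 6.1) to (1.2, 5.9), a distance of √(0.5² + 0.2²) ≈ 0.5.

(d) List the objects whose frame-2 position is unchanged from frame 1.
the blue triangle, the yellow star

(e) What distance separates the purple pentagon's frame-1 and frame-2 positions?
0.9

The purple pentagon moved from (3.1, 5.7) to (3.8, 6.3), a distance of √(0.7² + 0.6²) ≈ 0.9.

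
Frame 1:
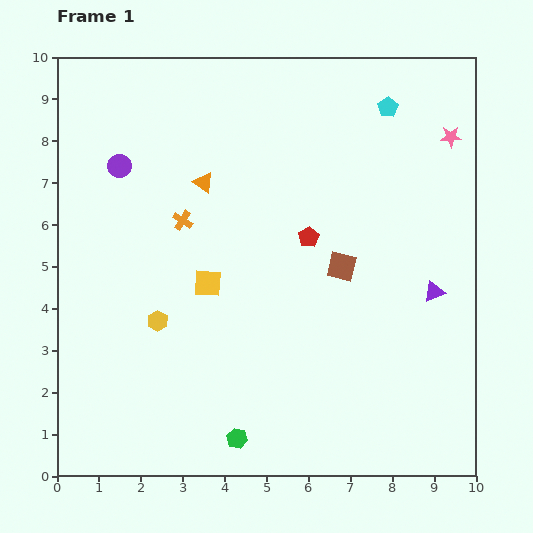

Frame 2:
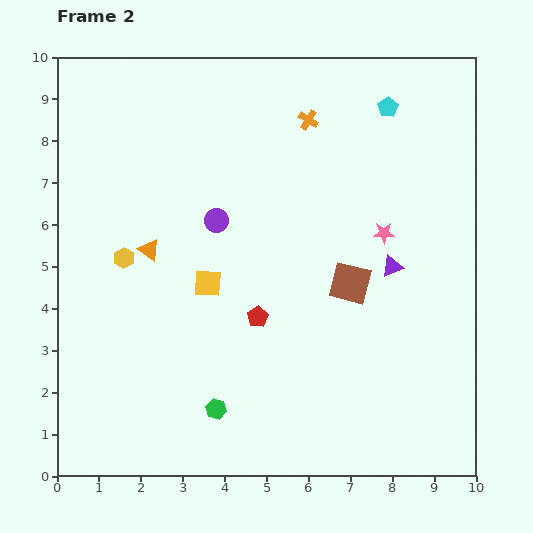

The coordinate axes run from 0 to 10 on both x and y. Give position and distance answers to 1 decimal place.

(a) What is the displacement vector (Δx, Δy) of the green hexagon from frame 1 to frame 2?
(-0.5, 0.7)

The green hexagon was at (4.3, 0.9) in frame 1 and (3.8, 1.6) in frame 2.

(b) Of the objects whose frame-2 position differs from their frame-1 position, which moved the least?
the brown square

(moved 0.4)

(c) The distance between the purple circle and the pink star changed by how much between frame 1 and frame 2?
-3.9

Distance in frame 1: 7.9. Distance in frame 2: 4.0.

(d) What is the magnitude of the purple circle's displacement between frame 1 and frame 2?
2.6

The purple circle moved from (1.5, 7.4) to (3.8, 6.1), a distance of √(2.3² + 1.3²) ≈ 2.6.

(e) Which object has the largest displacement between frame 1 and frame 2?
the orange cross

(moved 3.8; next 2.8)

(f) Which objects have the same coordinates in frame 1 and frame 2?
the yellow square, the cyan pentagon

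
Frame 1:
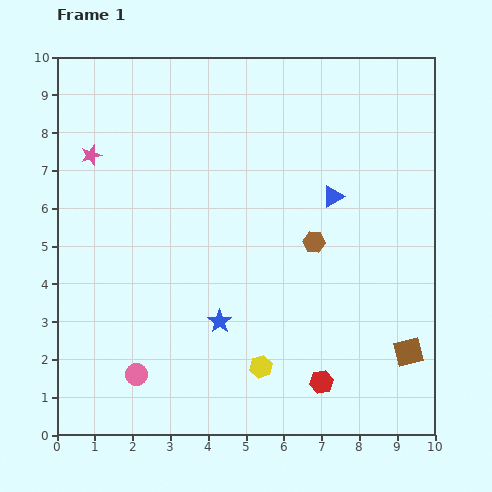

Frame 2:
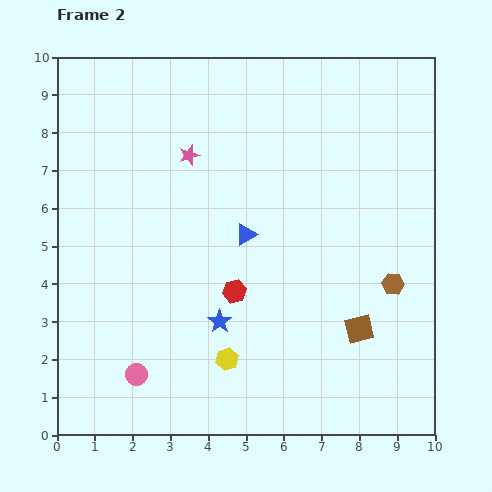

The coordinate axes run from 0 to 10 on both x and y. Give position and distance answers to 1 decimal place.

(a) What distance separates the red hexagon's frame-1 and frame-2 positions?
3.3

The red hexagon moved from (7.0, 1.4) to (4.7, 3.8), a distance of √(2.3² + 2.4²) ≈ 3.3.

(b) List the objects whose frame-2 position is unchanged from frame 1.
the blue star, the pink circle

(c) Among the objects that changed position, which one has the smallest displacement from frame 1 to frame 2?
the yellow hexagon

(moved 0.9)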